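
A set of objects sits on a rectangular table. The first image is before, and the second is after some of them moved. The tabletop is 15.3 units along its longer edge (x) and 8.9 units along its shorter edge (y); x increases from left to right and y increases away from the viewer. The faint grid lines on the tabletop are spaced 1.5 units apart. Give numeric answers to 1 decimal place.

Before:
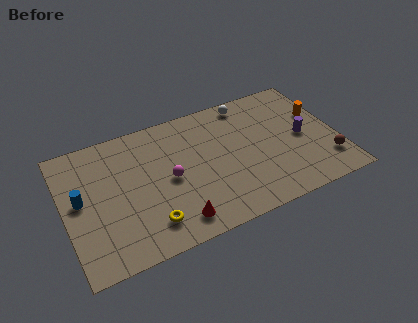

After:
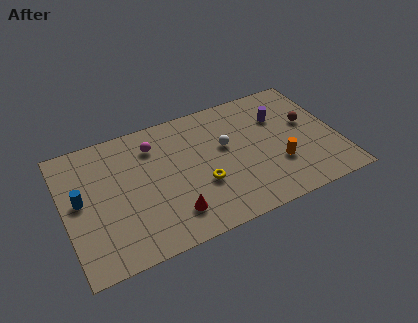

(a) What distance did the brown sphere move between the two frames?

3.2

From (14.5, 2.1) to (13.8, 5.2), the brown sphere covered √(0.7² + 3.1²) ≈ 3.2 units.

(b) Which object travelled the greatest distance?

the orange cylinder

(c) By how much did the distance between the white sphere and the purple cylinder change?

-1.2

The distance was about 4.5 in the first image and 3.3 in the second, so they moved 1.2 units closer together.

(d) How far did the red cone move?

0.5

The red cone was near (5.8, 1.4) before and (5.7, 1.9) after, so it travelled √(0.1² + 0.5²) ≈ 0.5 units.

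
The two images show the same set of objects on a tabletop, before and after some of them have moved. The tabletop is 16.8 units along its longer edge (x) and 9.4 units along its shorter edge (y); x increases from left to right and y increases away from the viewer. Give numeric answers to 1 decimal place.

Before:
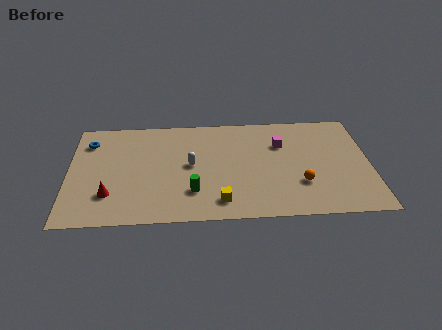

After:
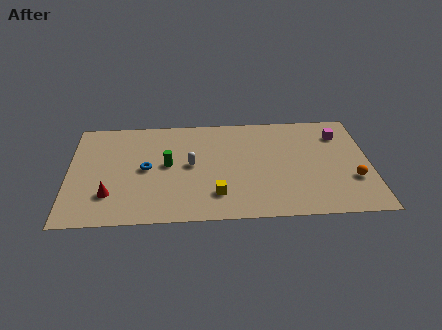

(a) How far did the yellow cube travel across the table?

0.6

From (8.4, 1.6) to (8.2, 2.2), the yellow cube covered √(0.2² + 0.6²) ≈ 0.6 units.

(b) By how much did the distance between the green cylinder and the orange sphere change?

+4.5

They were about 6.0 units apart before and 10.5 after — 4.5 units further apart.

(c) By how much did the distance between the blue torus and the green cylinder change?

-6.3

The distance was about 7.5 in the first image and 1.2 in the second, so they moved 6.3 units closer together.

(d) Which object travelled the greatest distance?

the blue torus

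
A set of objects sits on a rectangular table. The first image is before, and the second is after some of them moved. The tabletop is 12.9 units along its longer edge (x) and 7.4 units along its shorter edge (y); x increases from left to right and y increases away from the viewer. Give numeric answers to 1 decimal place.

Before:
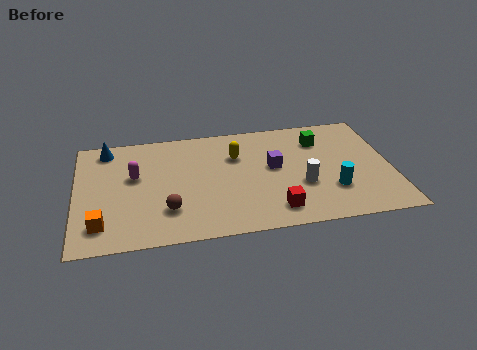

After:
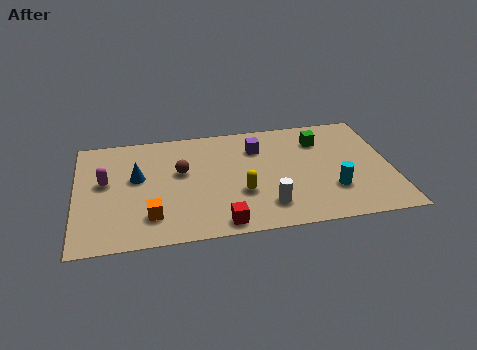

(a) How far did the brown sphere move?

2.5

The brown sphere moved from about (3.7, 2.0) to (4.3, 4.4), a distance of √(0.6² + 2.4²) ≈ 2.5.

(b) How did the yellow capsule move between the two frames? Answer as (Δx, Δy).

(0.1, -2.5)

The yellow capsule was at about (6.6, 5.1) and moved to about (6.7, 2.6).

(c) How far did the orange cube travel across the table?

2.0

From (1.0, 1.5) to (3.0, 1.7), the orange cube covered √(2.0² + 0.2²) ≈ 2.0 units.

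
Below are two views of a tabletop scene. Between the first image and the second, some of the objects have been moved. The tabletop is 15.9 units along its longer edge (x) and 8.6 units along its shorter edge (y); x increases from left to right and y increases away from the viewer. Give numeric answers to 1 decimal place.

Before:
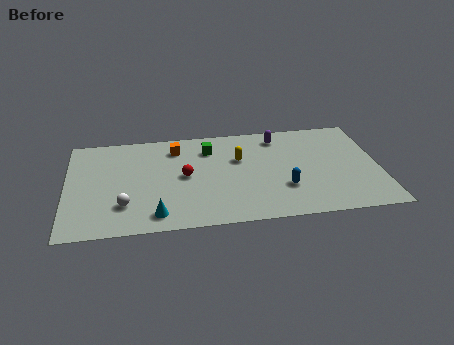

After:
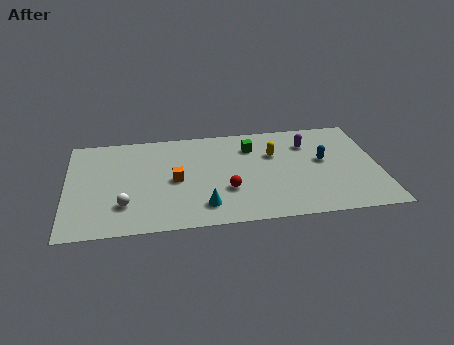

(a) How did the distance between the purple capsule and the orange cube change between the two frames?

+2.0

They were about 5.3 units apart before and 7.3 after — 2.0 units further apart.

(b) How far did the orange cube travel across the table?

2.8

The orange cube moved from about (5.6, 6.9) to (5.5, 4.1), a distance of √(0.1² + 2.8²) ≈ 2.8.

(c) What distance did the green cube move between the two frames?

2.2

The green cube moved from about (7.3, 6.6) to (9.5, 6.5), a distance of √(2.2² + 0.1²) ≈ 2.2.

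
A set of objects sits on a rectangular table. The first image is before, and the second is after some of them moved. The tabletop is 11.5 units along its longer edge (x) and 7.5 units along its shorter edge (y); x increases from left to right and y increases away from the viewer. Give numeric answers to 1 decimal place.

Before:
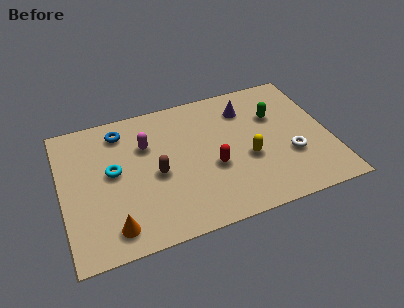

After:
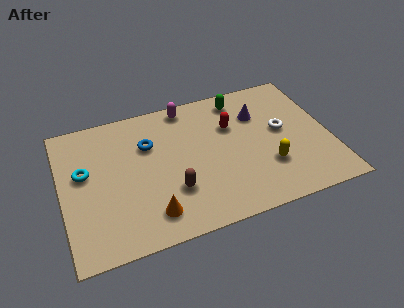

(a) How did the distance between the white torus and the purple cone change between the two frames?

-2.1

Before: roughly 3.6 units apart; after: 1.5. That's 2.1 units closer together.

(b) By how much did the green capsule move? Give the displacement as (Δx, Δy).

(-1.4, 1.4)

From the two frames, the green capsule sits at roughly (9.3, 5.0) before and (7.9, 6.4) after.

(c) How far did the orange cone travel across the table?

1.6

From (2.0, 1.2) to (3.6, 1.4), the orange cone covered √(1.6² + 0.2²) ≈ 1.6 units.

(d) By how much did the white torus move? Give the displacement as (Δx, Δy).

(-0.2, 1.5)

From the two frames, the white torus sits at roughly (9.7, 2.6) before and (9.5, 4.1) after.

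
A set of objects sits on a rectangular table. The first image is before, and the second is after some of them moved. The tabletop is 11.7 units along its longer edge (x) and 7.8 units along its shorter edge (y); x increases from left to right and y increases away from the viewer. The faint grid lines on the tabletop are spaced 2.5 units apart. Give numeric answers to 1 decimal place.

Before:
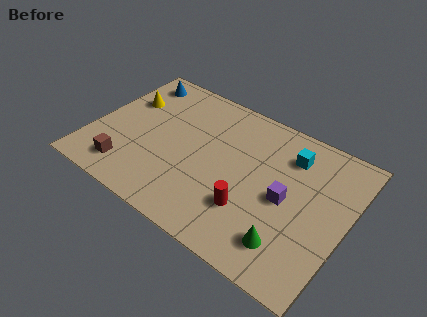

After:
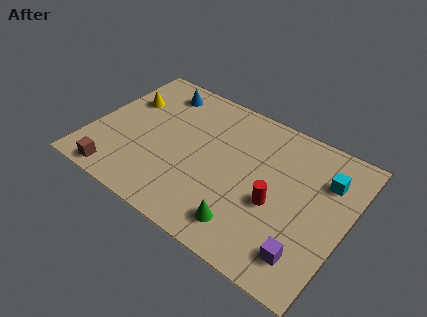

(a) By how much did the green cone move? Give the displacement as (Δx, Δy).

(-1.9, -0.2)

From the two frames, the green cone sits at roughly (9.5, 1.6) before and (7.6, 1.4) after.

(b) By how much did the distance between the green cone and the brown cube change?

-1.6

Before: roughly 7.5 units apart; after: 5.9. That's 1.6 units closer together.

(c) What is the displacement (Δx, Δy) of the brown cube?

(-0.3, -0.6)

The brown cube started near (2.0, 1.4) and ended near (1.7, 0.8).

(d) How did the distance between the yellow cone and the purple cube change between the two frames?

+1.9

They were about 7.9 units apart before and 9.8 after — 1.9 units further apart.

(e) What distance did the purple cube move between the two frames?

2.6

From (9.0, 3.7) to (10.3, 1.5), the purple cube covered √(1.3² + 2.2²) ≈ 2.6 units.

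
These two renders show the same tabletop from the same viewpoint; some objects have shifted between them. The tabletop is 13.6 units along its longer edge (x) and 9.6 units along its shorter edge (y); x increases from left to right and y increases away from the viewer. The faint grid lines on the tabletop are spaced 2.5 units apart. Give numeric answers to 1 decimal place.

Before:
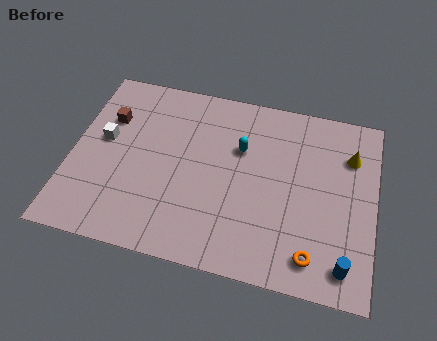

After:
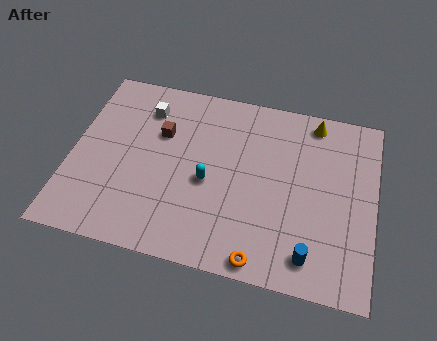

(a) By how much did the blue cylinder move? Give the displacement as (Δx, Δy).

(-1.5, 0.1)

From the two frames, the blue cylinder sits at roughly (12.4, 1.4) before and (10.9, 1.5) after.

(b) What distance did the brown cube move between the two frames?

2.4

The brown cube moved from about (1.5, 6.6) to (3.9, 6.3), a distance of √(2.4² + 0.3²) ≈ 2.4.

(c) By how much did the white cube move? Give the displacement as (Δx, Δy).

(1.7, 2.1)

From the two frames, the white cube sits at roughly (1.4, 5.4) before and (3.1, 7.5) after.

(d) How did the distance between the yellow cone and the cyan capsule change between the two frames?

+1.3

Before: roughly 4.9 units apart; after: 6.2. That's 1.3 units further apart.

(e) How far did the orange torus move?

2.3

The orange torus was near (11.0, 1.5) before and (8.8, 0.8) after, so it travelled √(2.2² + 0.7²) ≈ 2.3 units.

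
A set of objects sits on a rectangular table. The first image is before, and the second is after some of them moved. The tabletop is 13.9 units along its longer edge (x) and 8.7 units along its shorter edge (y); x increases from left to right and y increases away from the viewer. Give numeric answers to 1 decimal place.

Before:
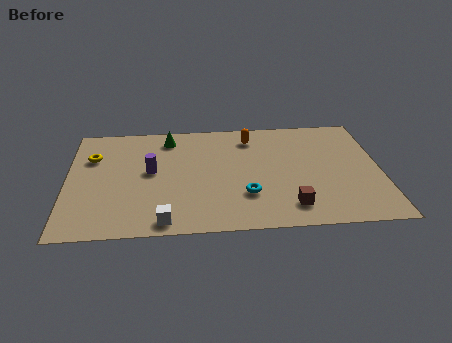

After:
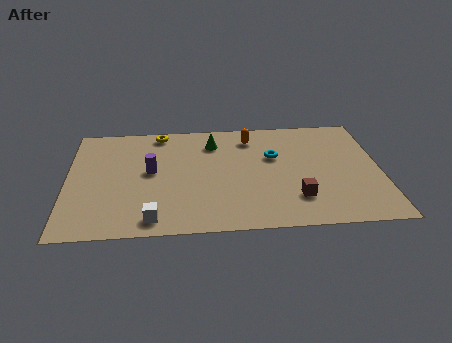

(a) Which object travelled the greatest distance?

the yellow torus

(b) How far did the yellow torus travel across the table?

3.5

The yellow torus moved from about (1.1, 6.0) to (4.1, 7.8), a distance of √(3.0² + 1.8²) ≈ 3.5.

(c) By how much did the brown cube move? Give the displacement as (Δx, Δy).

(0.3, 0.6)

From the two frames, the brown cube sits at roughly (9.8, 1.6) before and (10.1, 2.2) after.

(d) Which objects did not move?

the purple cylinder and the orange capsule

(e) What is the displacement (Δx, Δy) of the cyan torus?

(1.3, 2.9)

From the two frames, the cyan torus sits at roughly (7.9, 2.6) before and (9.2, 5.5) after.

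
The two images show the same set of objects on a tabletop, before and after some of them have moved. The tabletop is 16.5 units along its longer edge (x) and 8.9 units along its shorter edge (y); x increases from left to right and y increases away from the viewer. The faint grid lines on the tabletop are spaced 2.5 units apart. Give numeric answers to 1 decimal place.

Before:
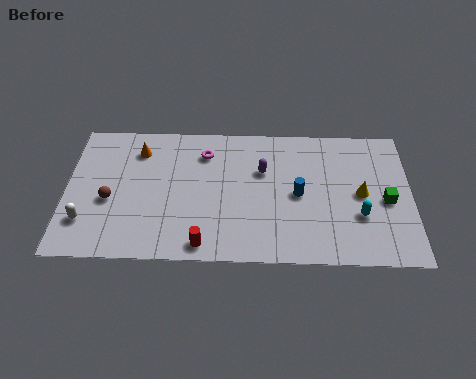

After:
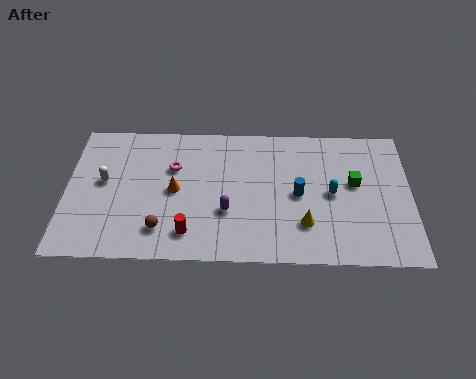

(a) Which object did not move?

the blue cylinder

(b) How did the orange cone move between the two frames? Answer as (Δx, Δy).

(1.8, -2.6)

From the two frames, the orange cone sits at roughly (3.4, 7.0) before and (5.2, 4.4) after.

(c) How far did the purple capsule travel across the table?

3.2

The purple capsule was near (9.4, 5.8) before and (7.7, 3.1) after, so it travelled √(1.7² + 2.7²) ≈ 3.2 units.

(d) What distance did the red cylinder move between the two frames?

1.0

The red cylinder was near (6.6, 1.0) before and (5.9, 1.7) after, so it travelled √(0.7² + 0.7²) ≈ 1.0 units.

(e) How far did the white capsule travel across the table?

2.7

From (1.0, 2.3) to (1.8, 4.9), the white capsule covered √(0.8² + 2.6²) ≈ 2.7 units.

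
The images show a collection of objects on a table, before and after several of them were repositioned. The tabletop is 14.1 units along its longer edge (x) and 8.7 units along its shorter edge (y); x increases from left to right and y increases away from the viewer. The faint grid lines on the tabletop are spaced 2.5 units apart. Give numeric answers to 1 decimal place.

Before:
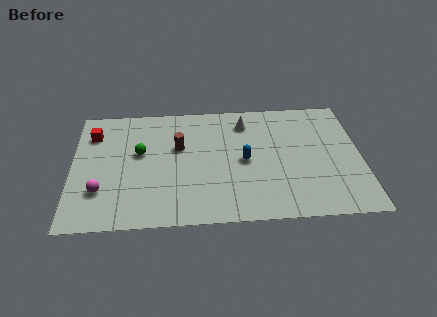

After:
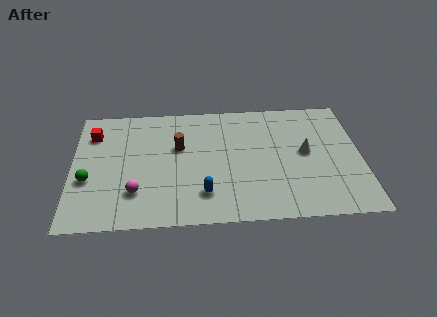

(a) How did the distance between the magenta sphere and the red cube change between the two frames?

+0.7

They were about 4.1 units apart before and 4.8 after — 0.7 units further apart.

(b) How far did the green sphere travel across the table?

3.1

The green sphere was near (3.3, 5.1) before and (0.8, 3.3) after, so it travelled √(2.5² + 1.8²) ≈ 3.1 units.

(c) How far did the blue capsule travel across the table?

3.0

From (8.4, 4.2) to (6.4, 2.0), the blue capsule covered √(2.0² + 2.2²) ≈ 3.0 units.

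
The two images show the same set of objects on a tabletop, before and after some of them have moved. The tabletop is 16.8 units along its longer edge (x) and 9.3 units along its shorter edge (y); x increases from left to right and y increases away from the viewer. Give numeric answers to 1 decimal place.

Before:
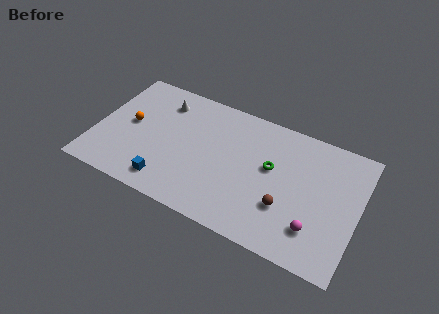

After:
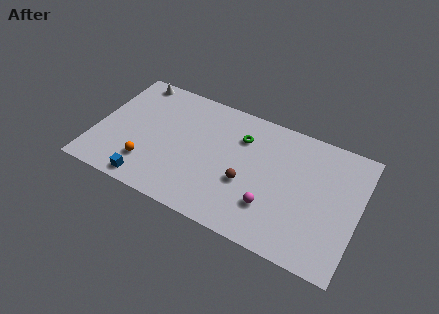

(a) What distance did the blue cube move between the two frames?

1.3

The blue cube moved from about (5.0, 1.5) to (3.8, 1.0), a distance of √(1.2² + 0.5²) ≈ 1.3.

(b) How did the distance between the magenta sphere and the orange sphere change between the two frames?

-4.6

The distance was about 12.5 in the first image and 7.9 in the second, so they moved 4.6 units closer together.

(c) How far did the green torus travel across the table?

2.5

From (11.2, 5.4) to (9.1, 6.8), the green torus covered √(2.1² + 1.4²) ≈ 2.5 units.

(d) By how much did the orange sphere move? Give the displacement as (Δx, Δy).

(1.5, -2.6)

The orange sphere started near (2.1, 4.9) and ended near (3.6, 2.3).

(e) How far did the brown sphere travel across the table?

2.7

The brown sphere was near (12.4, 3.0) before and (9.8, 3.6) after, so it travelled √(2.6² + 0.6²) ≈ 2.7 units.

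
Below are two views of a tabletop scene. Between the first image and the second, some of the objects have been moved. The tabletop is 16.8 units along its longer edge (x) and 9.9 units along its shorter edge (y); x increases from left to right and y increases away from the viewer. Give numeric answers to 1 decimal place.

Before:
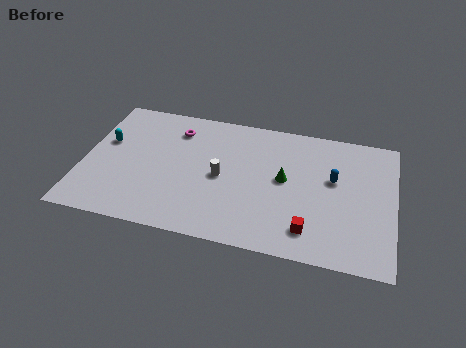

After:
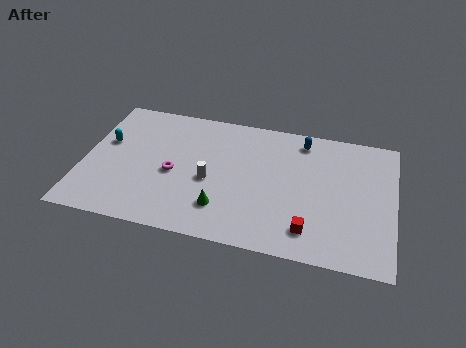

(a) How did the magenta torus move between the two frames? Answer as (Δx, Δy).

(0.1, -3.4)

From the two frames, the magenta torus sits at roughly (4.8, 7.8) before and (4.9, 4.4) after.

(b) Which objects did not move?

the cyan capsule and the red cube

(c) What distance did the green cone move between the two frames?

4.3

The green cone moved from about (10.9, 5.3) to (7.7, 2.4), a distance of √(3.2² + 2.9²) ≈ 4.3.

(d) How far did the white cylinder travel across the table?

0.7

From (7.5, 4.7) to (6.9, 4.3), the white cylinder covered √(0.6² + 0.4²) ≈ 0.7 units.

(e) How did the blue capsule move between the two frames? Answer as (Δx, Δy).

(-1.8, 2.6)

The blue capsule was at about (13.5, 5.9) and moved to about (11.7, 8.5).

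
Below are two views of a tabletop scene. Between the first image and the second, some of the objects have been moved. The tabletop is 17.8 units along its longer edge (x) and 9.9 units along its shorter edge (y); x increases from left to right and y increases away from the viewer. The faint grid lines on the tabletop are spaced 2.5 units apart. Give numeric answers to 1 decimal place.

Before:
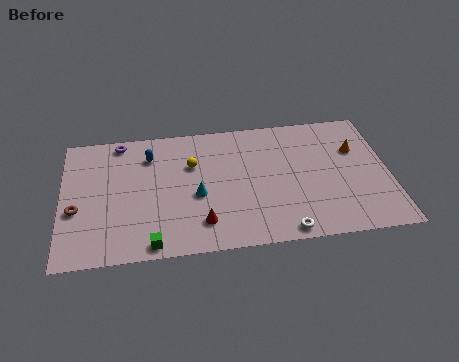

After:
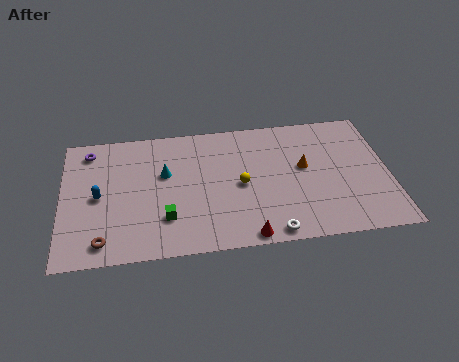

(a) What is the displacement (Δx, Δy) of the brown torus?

(1.4, -2.5)

The brown torus was at about (0.8, 3.9) and moved to about (2.2, 1.4).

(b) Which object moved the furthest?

the blue capsule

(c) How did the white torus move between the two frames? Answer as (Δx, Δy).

(-0.7, 0.0)

From the two frames, the white torus sits at roughly (11.9, 0.9) before and (11.2, 0.9) after.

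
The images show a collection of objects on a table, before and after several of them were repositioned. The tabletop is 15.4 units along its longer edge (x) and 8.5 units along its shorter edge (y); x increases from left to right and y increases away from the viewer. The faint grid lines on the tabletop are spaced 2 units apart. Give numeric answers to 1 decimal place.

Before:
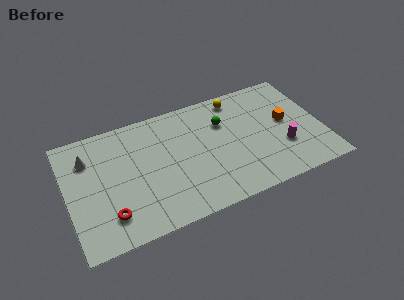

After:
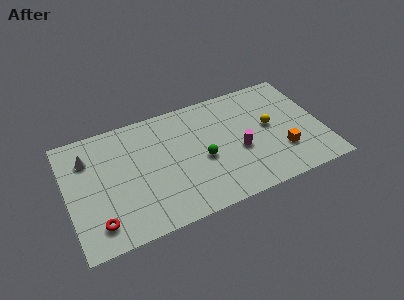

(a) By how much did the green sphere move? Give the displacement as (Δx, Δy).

(-1.5, -2.2)

The green sphere was at about (9.6, 5.9) and moved to about (8.1, 3.7).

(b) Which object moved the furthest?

the yellow sphere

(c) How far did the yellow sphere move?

3.3

The yellow sphere was near (10.6, 7.4) before and (12.3, 4.6) after, so it travelled √(1.7² + 2.8²) ≈ 3.3 units.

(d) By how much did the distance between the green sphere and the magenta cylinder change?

-2.3

They were about 4.5 units apart before and 2.2 after — 2.3 units closer together.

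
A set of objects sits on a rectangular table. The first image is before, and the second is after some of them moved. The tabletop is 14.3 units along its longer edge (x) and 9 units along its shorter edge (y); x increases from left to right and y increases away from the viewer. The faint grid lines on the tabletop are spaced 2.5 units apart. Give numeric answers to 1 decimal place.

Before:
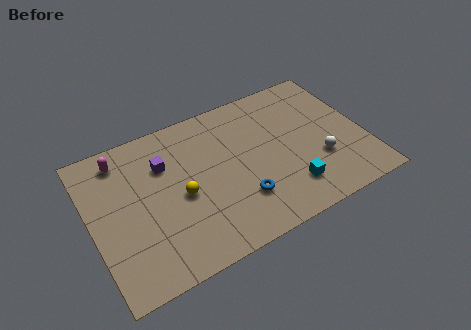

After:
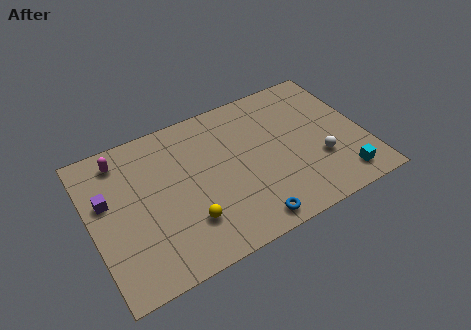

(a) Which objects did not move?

the magenta capsule and the white sphere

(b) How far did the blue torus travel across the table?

1.5

From (7.5, 2.5) to (7.7, 1.0), the blue torus covered √(0.2² + 1.5²) ≈ 1.5 units.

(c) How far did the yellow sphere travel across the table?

1.7

From (4.6, 4.1) to (4.7, 2.4), the yellow sphere covered √(0.1² + 1.7²) ≈ 1.7 units.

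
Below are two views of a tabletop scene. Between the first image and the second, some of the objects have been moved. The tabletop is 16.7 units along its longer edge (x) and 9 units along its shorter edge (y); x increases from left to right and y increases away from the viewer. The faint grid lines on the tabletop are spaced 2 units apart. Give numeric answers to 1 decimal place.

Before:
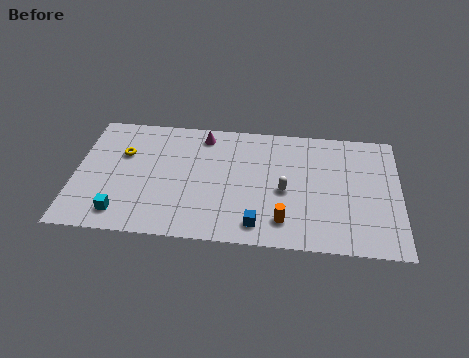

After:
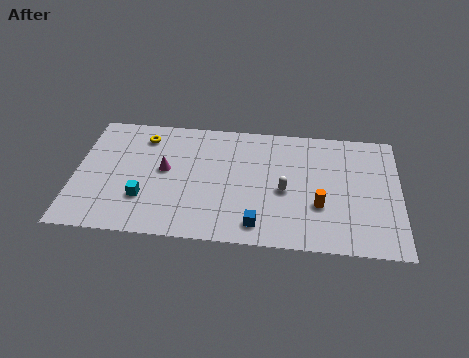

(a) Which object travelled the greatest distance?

the magenta cone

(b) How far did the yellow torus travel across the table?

1.7

The yellow torus was near (2.4, 5.9) before and (3.4, 7.3) after, so it travelled √(1.0² + 1.4²) ≈ 1.7 units.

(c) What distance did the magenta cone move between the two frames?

3.4

The magenta cone moved from about (6.5, 7.7) to (4.6, 4.9), a distance of √(1.9² + 2.8²) ≈ 3.4.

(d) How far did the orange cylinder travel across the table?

2.2

The orange cylinder was near (10.8, 1.8) before and (12.6, 3.1) after, so it travelled √(1.8² + 1.3²) ≈ 2.2 units.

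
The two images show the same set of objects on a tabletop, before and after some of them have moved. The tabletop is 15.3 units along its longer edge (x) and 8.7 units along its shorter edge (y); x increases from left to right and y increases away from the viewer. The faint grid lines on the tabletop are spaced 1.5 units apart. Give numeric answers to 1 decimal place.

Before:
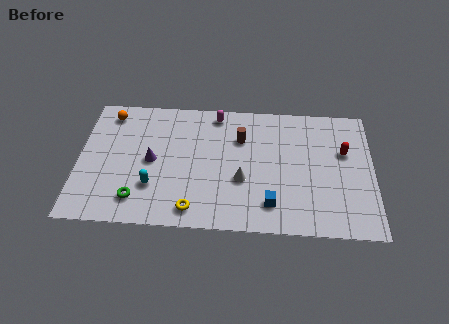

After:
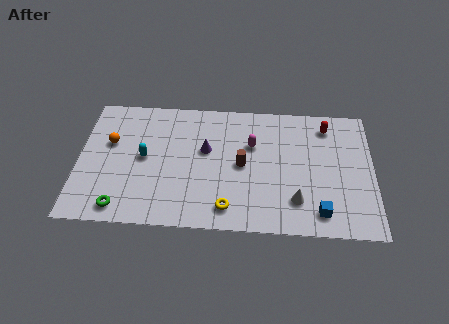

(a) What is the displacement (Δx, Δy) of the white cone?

(2.8, -1.2)

The white cone started near (8.5, 3.3) and ended near (11.3, 2.1).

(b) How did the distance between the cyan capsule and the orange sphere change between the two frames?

-3.4

They were about 5.4 units apart before and 2.0 after — 3.4 units closer together.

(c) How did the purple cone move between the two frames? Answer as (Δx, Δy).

(2.8, 0.9)

The purple cone started near (3.8, 4.3) and ended near (6.6, 5.2).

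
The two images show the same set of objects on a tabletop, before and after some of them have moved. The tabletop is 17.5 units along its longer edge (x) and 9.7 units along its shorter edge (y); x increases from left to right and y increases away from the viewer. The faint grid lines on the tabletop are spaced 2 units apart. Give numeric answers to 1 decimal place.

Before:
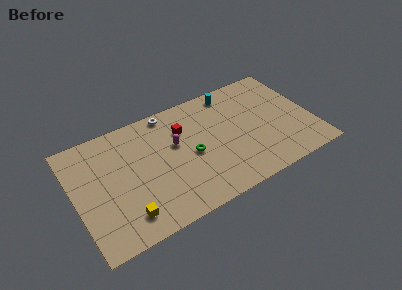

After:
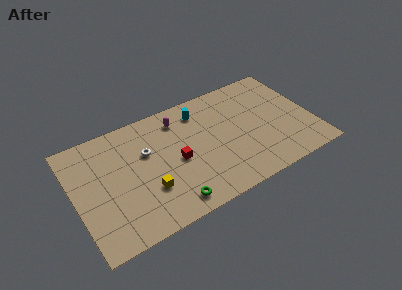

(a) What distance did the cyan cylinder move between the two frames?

2.6

The cyan cylinder was near (12.1, 8.5) before and (9.6, 7.9) after, so it travelled √(2.5² + 0.6²) ≈ 2.6 units.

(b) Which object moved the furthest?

the green torus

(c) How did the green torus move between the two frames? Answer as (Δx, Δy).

(-2.0, -3.2)

The green torus started near (8.5, 4.5) and ended near (6.5, 1.3).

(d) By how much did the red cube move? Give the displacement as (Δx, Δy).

(-0.8, -2.4)

From the two frames, the red cube sits at roughly (8.2, 6.9) before and (7.4, 4.5) after.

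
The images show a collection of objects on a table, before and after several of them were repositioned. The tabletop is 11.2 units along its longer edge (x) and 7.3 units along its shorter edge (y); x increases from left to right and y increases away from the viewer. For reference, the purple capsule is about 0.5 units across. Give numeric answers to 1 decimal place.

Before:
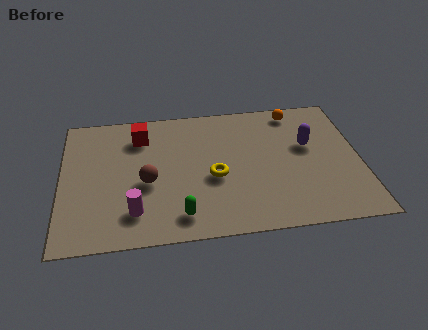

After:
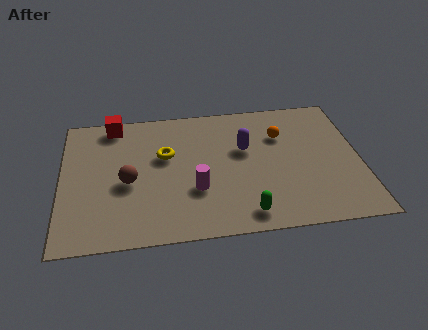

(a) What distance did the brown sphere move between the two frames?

0.7

The brown sphere was near (3.2, 3.1) before and (2.5, 3.2) after, so it travelled √(0.7² + 0.1²) ≈ 0.7 units.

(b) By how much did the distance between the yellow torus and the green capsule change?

+2.2

Before: roughly 2.3 units apart; after: 4.5. That's 2.2 units further apart.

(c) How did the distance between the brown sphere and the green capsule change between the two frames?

+2.6

They were about 2.2 units apart before and 4.8 after — 2.6 units further apart.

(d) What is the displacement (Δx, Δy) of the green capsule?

(2.4, -0.2)

The green capsule started near (4.4, 1.2) and ended near (6.8, 1.0).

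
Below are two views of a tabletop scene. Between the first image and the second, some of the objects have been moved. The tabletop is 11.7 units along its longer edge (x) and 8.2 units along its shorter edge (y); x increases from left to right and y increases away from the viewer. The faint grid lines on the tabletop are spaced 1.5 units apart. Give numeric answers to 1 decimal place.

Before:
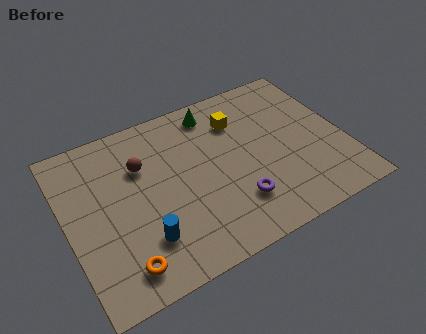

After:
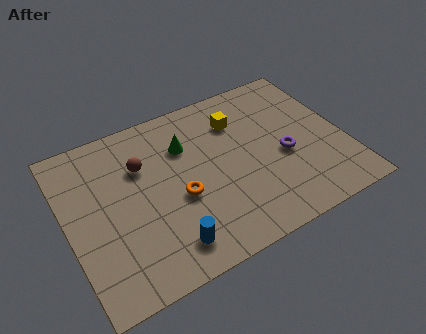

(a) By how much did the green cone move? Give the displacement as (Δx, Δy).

(-1.4, -1.2)

The green cone was at about (6.6, 7.0) and moved to about (5.2, 5.8).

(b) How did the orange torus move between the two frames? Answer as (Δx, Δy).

(2.7, 2.1)

The orange torus started near (1.9, 1.3) and ended near (4.6, 3.4).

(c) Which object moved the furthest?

the orange torus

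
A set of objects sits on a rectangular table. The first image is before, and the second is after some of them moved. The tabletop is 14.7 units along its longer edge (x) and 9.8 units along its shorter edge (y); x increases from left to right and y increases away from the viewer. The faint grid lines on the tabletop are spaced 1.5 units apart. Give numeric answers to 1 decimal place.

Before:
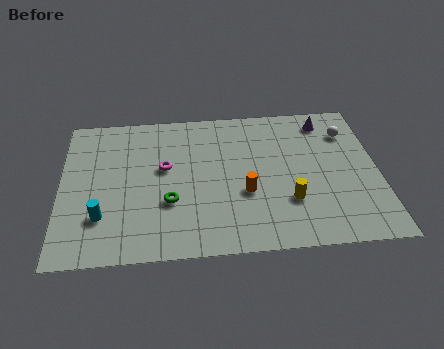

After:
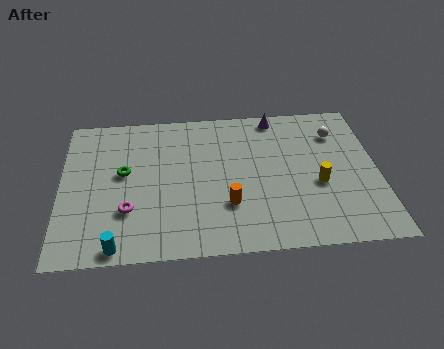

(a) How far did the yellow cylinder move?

1.7

From (10.5, 3.0) to (11.9, 4.0), the yellow cylinder covered √(1.4² + 1.0²) ≈ 1.7 units.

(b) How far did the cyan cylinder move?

2.0

The cyan cylinder moved from about (1.9, 2.7) to (2.6, 0.8), a distance of √(0.7² + 1.9²) ≈ 2.0.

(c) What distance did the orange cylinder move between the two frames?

1.1

From (8.5, 3.7) to (7.7, 3.0), the orange cylinder covered √(0.8² + 0.7²) ≈ 1.1 units.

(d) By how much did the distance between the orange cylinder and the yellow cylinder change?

+2.2

They were about 2.1 units apart before and 4.3 after — 2.2 units further apart.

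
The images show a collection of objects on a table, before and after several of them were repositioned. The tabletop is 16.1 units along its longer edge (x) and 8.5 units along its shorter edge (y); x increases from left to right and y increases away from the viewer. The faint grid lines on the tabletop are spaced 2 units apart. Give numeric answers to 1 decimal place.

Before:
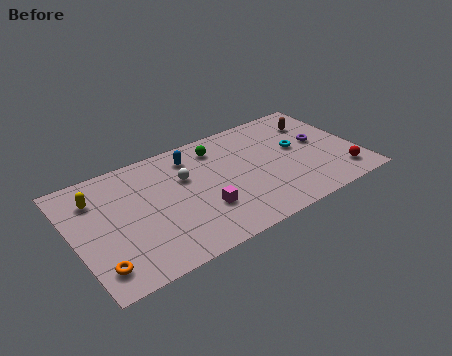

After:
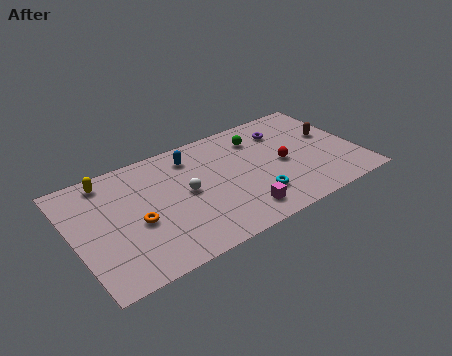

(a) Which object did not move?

the blue capsule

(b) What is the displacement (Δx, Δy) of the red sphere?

(-3.0, 2.4)

The red sphere started near (14.8, 1.6) and ended near (11.8, 4.0).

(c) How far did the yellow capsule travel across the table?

1.3

The yellow capsule was near (1.5, 6.4) before and (2.3, 7.4) after, so it travelled √(0.8² + 1.0²) ≈ 1.3 units.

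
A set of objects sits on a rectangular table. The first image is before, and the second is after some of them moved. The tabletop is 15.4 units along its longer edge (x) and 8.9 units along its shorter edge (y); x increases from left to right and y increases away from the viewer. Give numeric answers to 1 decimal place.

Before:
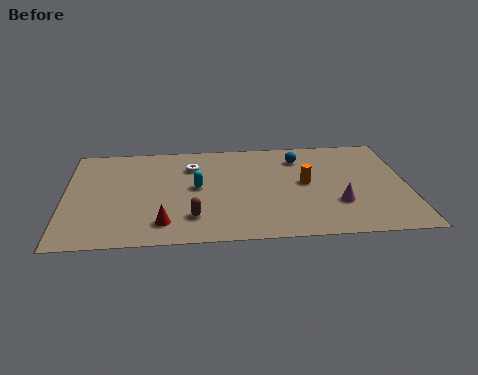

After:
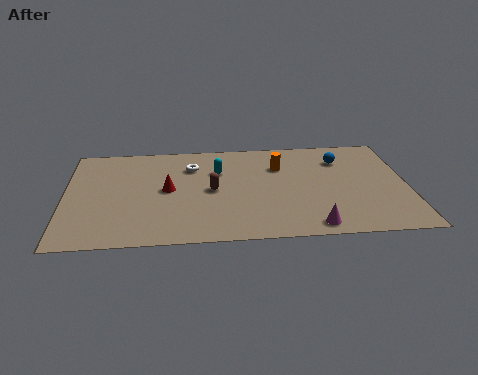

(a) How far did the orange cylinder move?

1.9

From (10.8, 4.7) to (9.7, 6.3), the orange cylinder covered √(1.1² + 1.6²) ≈ 1.9 units.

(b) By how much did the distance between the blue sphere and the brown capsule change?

-0.6

They were about 6.9 units apart before and 6.3 after — 0.6 units closer together.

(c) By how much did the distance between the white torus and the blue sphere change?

+1.9

The distance was about 4.9 in the first image and 6.8 in the second, so they moved 1.9 units further apart.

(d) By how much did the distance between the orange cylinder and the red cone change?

-1.7

The distance was about 7.1 in the first image and 5.4 in the second, so they moved 1.7 units closer together.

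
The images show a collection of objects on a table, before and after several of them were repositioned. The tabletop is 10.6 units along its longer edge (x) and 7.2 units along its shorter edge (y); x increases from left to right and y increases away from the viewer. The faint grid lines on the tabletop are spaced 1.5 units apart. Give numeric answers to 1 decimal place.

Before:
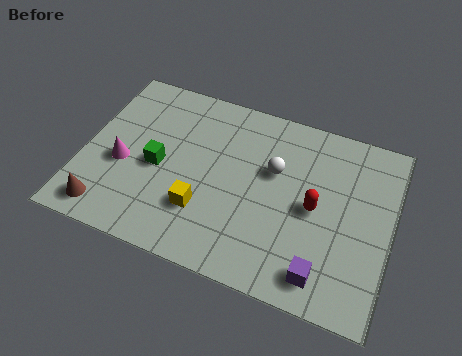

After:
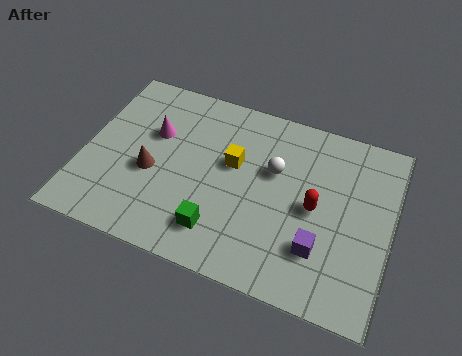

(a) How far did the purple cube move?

0.9

The purple cube moved from about (8.5, 1.1) to (8.3, 2.0), a distance of √(0.2² + 0.9²) ≈ 0.9.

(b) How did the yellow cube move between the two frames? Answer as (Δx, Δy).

(0.8, 2.2)

From the two frames, the yellow cube sits at roughly (4.3, 2.1) before and (5.1, 4.3) after.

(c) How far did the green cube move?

2.9

From (2.6, 3.3) to (4.9, 1.5), the green cube covered √(2.3² + 1.8²) ≈ 2.9 units.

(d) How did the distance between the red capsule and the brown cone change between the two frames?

-1.7

They were about 7.3 units apart before and 5.6 after — 1.7 units closer together.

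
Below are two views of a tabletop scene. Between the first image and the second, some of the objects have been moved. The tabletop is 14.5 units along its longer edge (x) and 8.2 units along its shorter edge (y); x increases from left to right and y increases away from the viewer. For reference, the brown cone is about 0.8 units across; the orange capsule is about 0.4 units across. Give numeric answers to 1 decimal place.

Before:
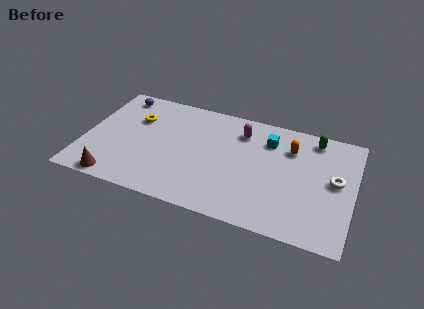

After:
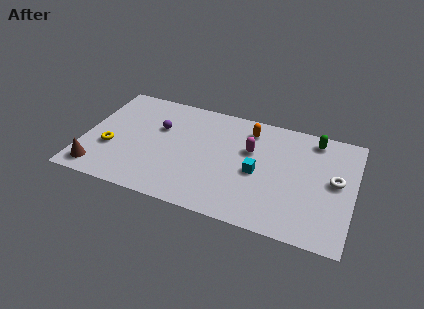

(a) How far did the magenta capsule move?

1.3

From (8.3, 6.4) to (8.9, 5.2), the magenta capsule covered √(0.6² + 1.2²) ≈ 1.3 units.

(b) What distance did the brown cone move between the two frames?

1.1

From (2.0, 0.8) to (1.0, 1.2), the brown cone covered √(1.0² + 0.4²) ≈ 1.1 units.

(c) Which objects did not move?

the green capsule and the white torus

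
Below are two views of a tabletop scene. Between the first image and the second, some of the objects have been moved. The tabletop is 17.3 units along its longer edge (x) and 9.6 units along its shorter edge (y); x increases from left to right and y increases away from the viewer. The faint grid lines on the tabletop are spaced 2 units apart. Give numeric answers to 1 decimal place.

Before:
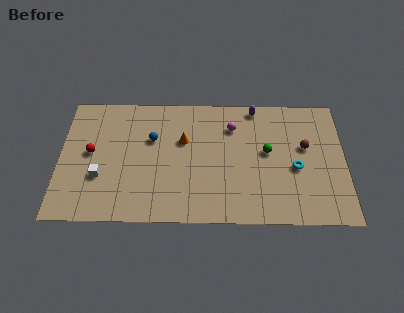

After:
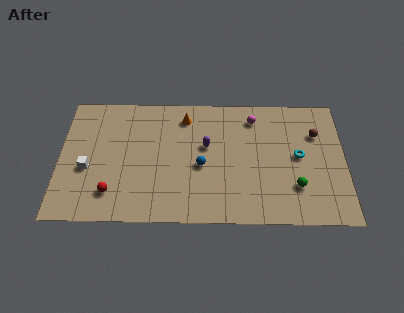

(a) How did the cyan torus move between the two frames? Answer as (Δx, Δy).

(0.2, 0.9)

The cyan torus started near (14.3, 4.1) and ended near (14.5, 5.0).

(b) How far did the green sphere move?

3.1

The green sphere moved from about (12.6, 5.3) to (14.3, 2.7), a distance of √(1.7² + 2.6²) ≈ 3.1.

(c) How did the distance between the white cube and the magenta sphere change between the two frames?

+2.0

The distance was about 8.9 in the first image and 10.9 in the second, so they moved 2.0 units further apart.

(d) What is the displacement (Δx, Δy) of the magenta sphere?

(1.3, 0.7)

The magenta sphere was at about (10.5, 7.2) and moved to about (11.8, 7.9).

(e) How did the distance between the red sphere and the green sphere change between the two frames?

+0.4

Before: roughly 10.7 units apart; after: 11.1. That's 0.4 units further apart.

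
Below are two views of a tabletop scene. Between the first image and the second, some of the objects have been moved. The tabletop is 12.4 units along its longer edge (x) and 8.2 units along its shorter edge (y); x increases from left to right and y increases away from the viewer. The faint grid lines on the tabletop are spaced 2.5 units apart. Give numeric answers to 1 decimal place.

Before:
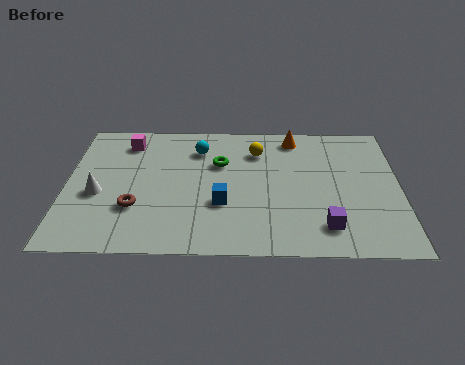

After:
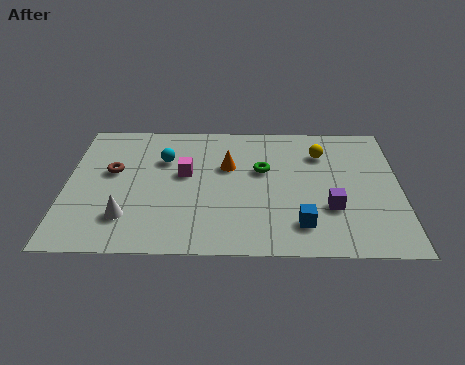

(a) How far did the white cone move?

1.8

The white cone moved from about (1.2, 3.4) to (2.3, 2.0), a distance of √(1.1² + 1.4²) ≈ 1.8.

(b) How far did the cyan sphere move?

1.5

The cyan sphere was near (4.9, 6.3) before and (3.6, 5.6) after, so it travelled √(1.3² + 0.7²) ≈ 1.5 units.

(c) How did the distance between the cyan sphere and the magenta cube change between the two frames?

-1.5

The distance was about 2.7 in the first image and 1.2 in the second, so they moved 1.5 units closer together.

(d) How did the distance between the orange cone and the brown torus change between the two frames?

-3.1

Before: roughly 7.4 units apart; after: 4.3. That's 3.1 units closer together.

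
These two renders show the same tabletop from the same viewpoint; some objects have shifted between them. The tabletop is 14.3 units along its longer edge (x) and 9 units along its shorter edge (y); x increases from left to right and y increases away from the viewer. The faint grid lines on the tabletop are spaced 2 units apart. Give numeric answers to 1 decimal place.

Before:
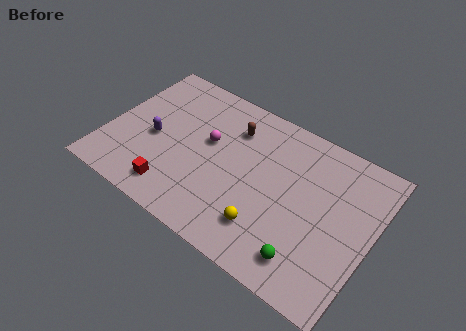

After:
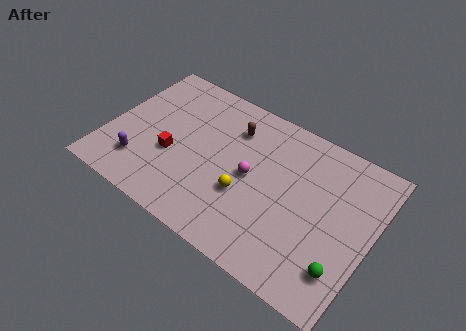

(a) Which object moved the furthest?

the magenta sphere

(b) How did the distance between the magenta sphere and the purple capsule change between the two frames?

+3.1

The distance was about 3.1 in the first image and 6.2 in the second, so they moved 3.1 units further apart.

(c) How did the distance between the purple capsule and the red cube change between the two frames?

-0.9

They were about 3.0 units apart before and 2.1 after — 0.9 units closer together.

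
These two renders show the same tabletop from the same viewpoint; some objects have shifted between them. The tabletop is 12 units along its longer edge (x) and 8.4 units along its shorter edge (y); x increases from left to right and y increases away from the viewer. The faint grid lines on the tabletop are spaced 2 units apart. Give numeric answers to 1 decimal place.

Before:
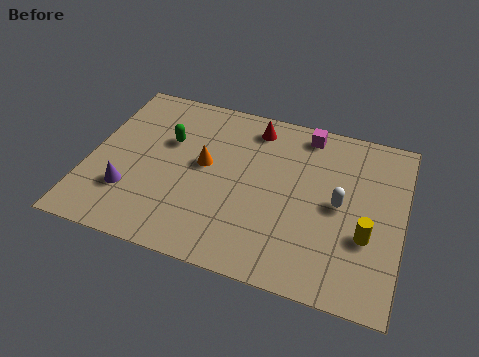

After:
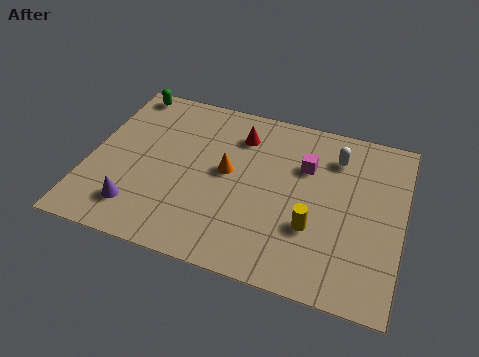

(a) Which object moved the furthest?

the green capsule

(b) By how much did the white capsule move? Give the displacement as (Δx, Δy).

(-0.3, 2.3)

The white capsule was at about (9.6, 4.2) and moved to about (9.3, 6.5).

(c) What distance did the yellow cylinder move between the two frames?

2.0

The yellow cylinder was near (10.7, 3.0) before and (8.7, 2.8) after, so it travelled √(2.0² + 0.2²) ≈ 2.0 units.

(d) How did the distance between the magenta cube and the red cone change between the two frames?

+0.7

The distance was about 2.0 in the first image and 2.7 in the second, so they moved 0.7 units further apart.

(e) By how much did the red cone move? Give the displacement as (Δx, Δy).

(-0.5, -0.6)

The red cone started near (6.1, 7.1) and ended near (5.6, 6.5).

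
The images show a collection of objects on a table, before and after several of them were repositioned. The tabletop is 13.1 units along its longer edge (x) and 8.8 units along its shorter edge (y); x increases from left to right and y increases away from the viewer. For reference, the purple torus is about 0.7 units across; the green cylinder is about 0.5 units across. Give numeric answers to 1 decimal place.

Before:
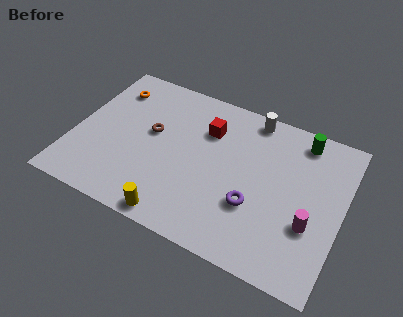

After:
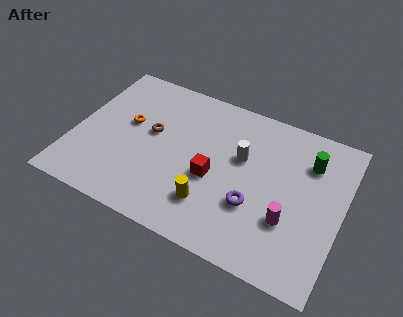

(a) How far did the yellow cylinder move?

2.1

The yellow cylinder was near (5.5, 0.8) before and (7.0, 2.2) after, so it travelled √(1.5² + 1.4²) ≈ 2.1 units.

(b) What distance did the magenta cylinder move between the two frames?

1.0

The magenta cylinder moved from about (11.7, 3.1) to (10.7, 2.9), a distance of √(1.0² + 0.2²) ≈ 1.0.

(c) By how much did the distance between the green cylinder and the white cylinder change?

+0.9

The distance was about 2.5 in the first image and 3.4 in the second, so they moved 0.9 units further apart.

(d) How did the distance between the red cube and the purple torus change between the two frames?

-2.1

Before: roughly 4.3 units apart; after: 2.2. That's 2.1 units closer together.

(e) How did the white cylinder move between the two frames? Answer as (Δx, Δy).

(-0.2, -2.5)

The white cylinder started near (8.3, 7.9) and ended near (8.1, 5.4).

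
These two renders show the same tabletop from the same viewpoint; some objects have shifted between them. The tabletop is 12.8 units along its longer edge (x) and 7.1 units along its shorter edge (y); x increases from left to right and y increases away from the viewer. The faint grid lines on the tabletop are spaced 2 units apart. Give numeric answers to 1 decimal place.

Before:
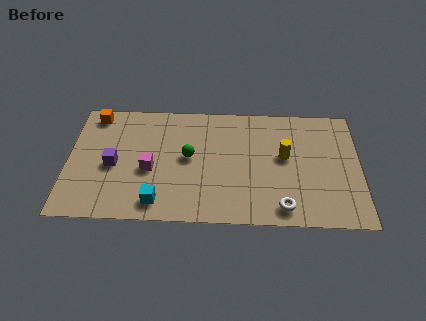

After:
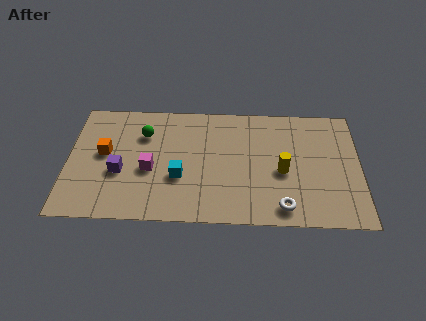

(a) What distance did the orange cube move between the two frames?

2.4

The orange cube was near (1.1, 6.2) before and (1.6, 3.9) after, so it travelled √(0.5² + 2.3²) ≈ 2.4 units.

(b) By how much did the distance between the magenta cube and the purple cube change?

-0.3

They were about 1.6 units apart before and 1.3 after — 0.3 units closer together.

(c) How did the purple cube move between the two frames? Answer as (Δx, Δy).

(0.3, -0.4)

The purple cube started near (2.0, 3.2) and ended near (2.3, 2.8).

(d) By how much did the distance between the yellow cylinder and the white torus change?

-0.9

The distance was about 3.0 in the first image and 2.1 in the second, so they moved 0.9 units closer together.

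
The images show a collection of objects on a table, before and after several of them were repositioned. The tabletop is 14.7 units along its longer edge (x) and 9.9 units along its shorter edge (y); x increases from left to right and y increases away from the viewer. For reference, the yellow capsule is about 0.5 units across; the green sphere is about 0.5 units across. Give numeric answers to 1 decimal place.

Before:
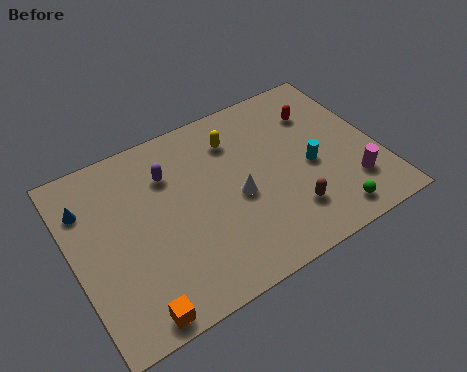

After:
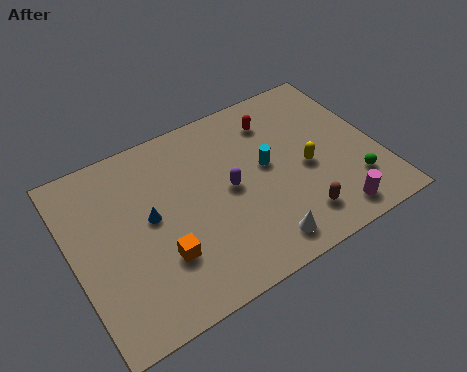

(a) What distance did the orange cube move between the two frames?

2.6

The orange cube was near (2.3, 0.9) before and (3.9, 3.0) after, so it travelled √(1.6² + 2.1²) ≈ 2.6 units.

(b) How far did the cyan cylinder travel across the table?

2.2

The cyan cylinder moved from about (11.4, 4.4) to (9.4, 5.4), a distance of √(2.0² + 1.0²) ≈ 2.2.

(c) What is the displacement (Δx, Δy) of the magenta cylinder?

(-1.2, -1.2)

The magenta cylinder was at about (13.1, 2.5) and moved to about (11.9, 1.3).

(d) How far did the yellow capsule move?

4.4

The yellow capsule was near (8.2, 7.6) before and (11.2, 4.4) after, so it travelled √(3.0² + 3.2²) ≈ 4.4 units.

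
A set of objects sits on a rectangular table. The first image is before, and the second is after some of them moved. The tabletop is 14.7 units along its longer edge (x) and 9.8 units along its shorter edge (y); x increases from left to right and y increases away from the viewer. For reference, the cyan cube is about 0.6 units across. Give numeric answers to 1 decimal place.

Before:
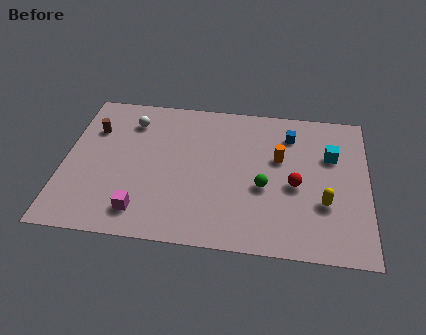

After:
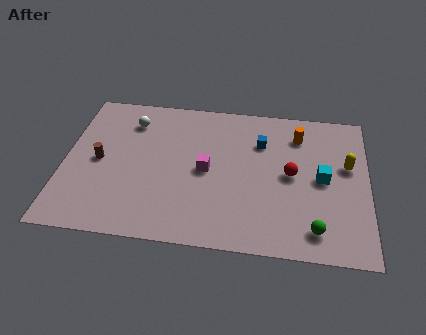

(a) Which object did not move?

the white sphere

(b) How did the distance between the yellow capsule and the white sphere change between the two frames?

+0.3

Before: roughly 10.5 units apart; after: 10.8. That's 0.3 units further apart.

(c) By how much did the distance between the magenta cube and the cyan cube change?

-4.6

Before: roughly 10.2 units apart; after: 5.6. That's 4.6 units closer together.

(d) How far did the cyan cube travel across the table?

1.6

The cyan cube was near (12.9, 6.5) before and (12.5, 4.9) after, so it travelled √(0.4² + 1.6²) ≈ 1.6 units.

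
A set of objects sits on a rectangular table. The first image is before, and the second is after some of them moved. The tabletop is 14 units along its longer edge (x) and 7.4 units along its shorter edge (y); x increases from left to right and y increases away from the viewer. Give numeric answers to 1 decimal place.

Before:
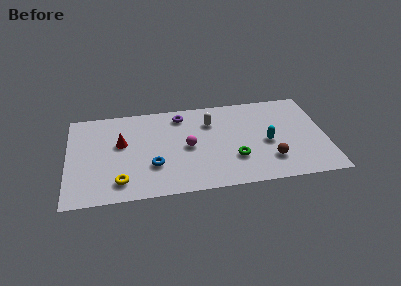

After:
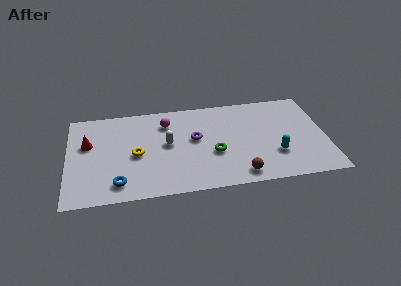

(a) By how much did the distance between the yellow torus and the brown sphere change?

-2.1

The distance was about 8.1 in the first image and 6.0 in the second, so they moved 2.1 units closer together.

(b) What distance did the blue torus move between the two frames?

2.2

The blue torus was near (4.6, 2.4) before and (2.7, 1.3) after, so it travelled √(1.9² + 1.1²) ≈ 2.2 units.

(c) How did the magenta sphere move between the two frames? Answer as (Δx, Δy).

(-1.1, 2.1)

The magenta sphere was at about (6.5, 3.6) and moved to about (5.4, 5.7).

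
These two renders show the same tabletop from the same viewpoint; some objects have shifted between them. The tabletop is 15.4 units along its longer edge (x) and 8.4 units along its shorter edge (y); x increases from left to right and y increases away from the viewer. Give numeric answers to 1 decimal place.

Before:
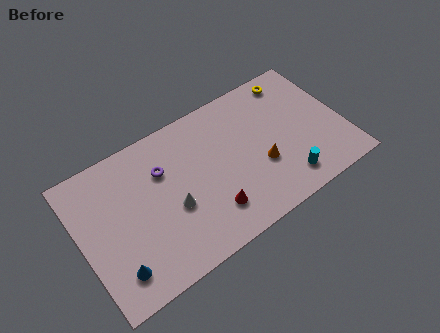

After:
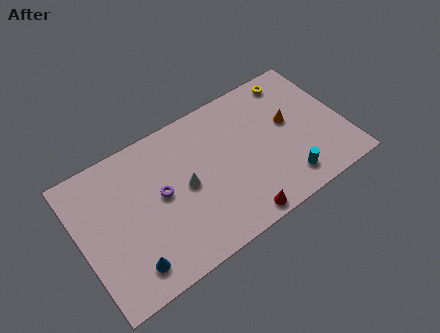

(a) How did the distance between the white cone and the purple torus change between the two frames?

-1.0

They were about 2.4 units apart before and 1.4 after — 1.0 units closer together.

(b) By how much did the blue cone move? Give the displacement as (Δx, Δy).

(0.8, -0.2)

From the two frames, the blue cone sits at roughly (1.6, 1.7) before and (2.4, 1.5) after.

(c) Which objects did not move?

the cyan cylinder and the yellow torus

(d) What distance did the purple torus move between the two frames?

1.3

The purple torus moved from about (5.0, 5.8) to (4.7, 4.5), a distance of √(0.3² + 1.3²) ≈ 1.3.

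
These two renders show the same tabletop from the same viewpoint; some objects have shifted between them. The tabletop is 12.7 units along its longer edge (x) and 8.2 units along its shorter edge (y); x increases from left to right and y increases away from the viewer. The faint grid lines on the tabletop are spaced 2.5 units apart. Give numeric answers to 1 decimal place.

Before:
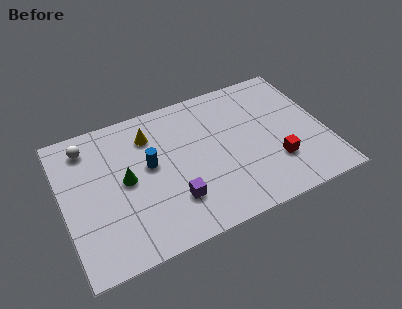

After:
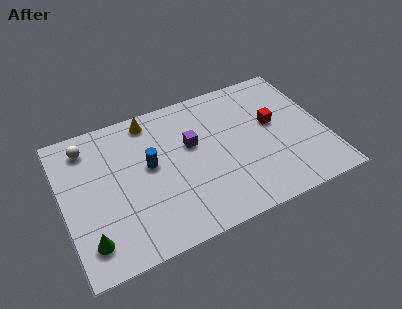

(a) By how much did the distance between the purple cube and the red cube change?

-1.0

The distance was about 5.0 in the first image and 4.0 in the second, so they moved 1.0 units closer together.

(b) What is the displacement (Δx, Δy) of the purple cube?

(1.2, 2.8)

From the two frames, the purple cube sits at roughly (5.1, 2.2) before and (6.3, 5.0) after.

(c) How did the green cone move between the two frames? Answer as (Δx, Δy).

(-2.0, -2.6)

The green cone started near (3.0, 4.2) and ended near (1.0, 1.6).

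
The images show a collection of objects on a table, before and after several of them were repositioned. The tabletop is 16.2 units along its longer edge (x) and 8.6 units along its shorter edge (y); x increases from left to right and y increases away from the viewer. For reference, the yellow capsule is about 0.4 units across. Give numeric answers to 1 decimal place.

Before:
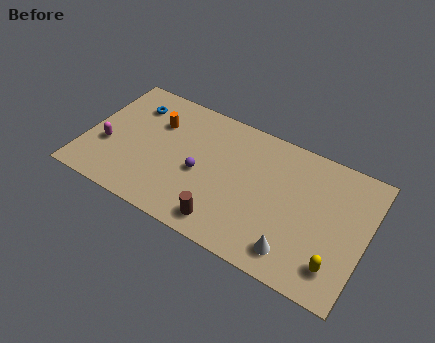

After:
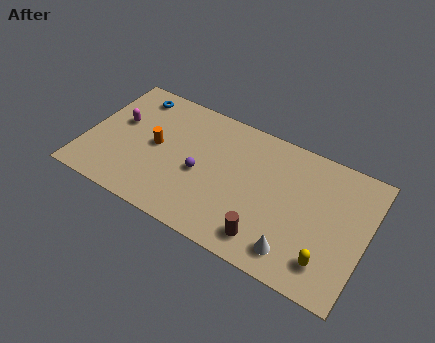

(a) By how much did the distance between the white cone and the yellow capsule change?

-0.5

Before: roughly 2.3 units apart; after: 1.8. That's 0.5 units closer together.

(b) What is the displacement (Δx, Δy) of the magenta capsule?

(0.4, 1.9)

The magenta capsule started near (1.3, 3.2) and ended near (1.7, 5.1).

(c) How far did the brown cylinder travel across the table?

2.4

The brown cylinder moved from about (8.5, 1.3) to (10.9, 1.5), a distance of √(2.4² + 0.2²) ≈ 2.4.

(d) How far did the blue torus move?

0.7

The blue torus moved from about (2.3, 6.6) to (2.2, 7.3), a distance of √(0.1² + 0.7²) ≈ 0.7.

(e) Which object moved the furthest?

the brown cylinder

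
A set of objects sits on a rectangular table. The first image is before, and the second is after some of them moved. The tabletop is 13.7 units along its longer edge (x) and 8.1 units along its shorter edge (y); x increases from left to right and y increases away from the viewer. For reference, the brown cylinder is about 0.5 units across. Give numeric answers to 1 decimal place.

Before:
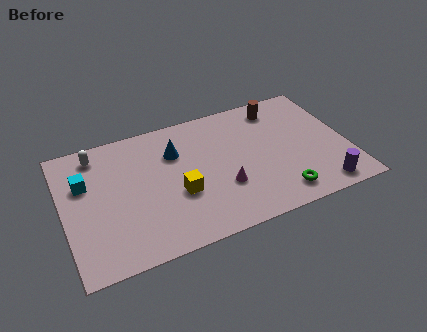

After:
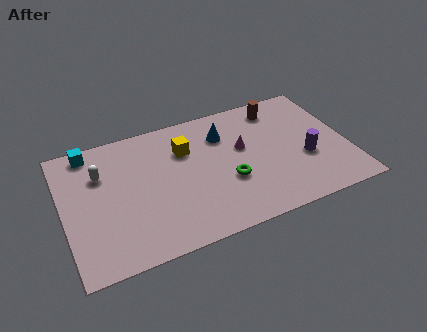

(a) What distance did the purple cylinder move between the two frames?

2.2

The purple cylinder moved from about (12.1, 1.0) to (11.6, 3.1), a distance of √(0.5² + 2.1²) ≈ 2.2.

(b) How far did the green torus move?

2.9

The green torus was near (10.1, 1.3) before and (7.8, 3.0) after, so it travelled √(2.3² + 1.7²) ≈ 2.9 units.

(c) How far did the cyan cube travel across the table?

1.9

The cyan cube was near (1.1, 5.3) before and (1.5, 7.2) after, so it travelled √(0.4² + 1.9²) ≈ 1.9 units.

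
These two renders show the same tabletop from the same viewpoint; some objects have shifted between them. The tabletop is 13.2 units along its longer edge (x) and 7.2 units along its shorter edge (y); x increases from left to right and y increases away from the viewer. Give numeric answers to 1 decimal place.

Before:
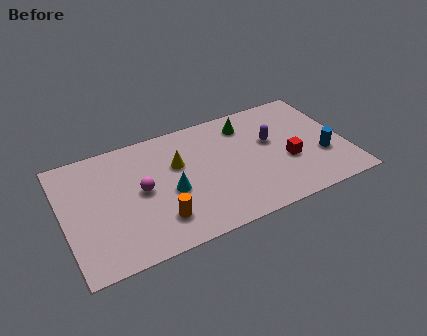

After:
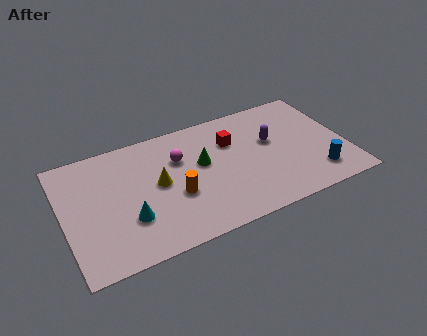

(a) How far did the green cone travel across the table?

2.8

The green cone was near (8.8, 5.8) before and (6.5, 4.2) after, so it travelled √(2.3² + 1.6²) ≈ 2.8 units.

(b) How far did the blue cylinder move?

1.1

The blue cylinder moved from about (12.0, 2.5) to (11.6, 1.5), a distance of √(0.4² + 1.0²) ≈ 1.1.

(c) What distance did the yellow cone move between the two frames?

1.3

From (5.4, 4.6) to (4.4, 3.8), the yellow cone covered √(1.0² + 0.8²) ≈ 1.3 units.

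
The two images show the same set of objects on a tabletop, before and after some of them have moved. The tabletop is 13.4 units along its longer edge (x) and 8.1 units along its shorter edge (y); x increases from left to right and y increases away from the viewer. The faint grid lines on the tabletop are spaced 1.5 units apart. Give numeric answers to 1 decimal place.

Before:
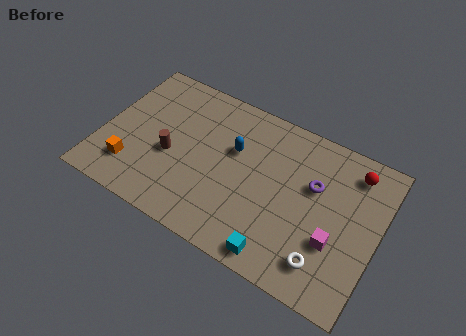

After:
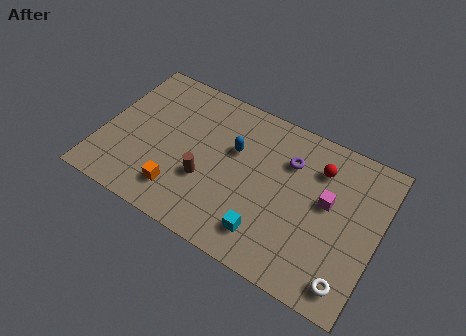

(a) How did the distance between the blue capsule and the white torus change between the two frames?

+1.2

They were about 6.0 units apart before and 7.2 after — 1.2 units further apart.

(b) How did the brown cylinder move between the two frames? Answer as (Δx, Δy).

(1.8, -0.5)

The brown cylinder started near (3.4, 3.4) and ended near (5.2, 2.9).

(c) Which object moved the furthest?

the orange cube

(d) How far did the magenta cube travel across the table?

1.9

The magenta cube was near (11.5, 2.8) before and (10.9, 4.6) after, so it travelled √(0.6² + 1.8²) ≈ 1.9 units.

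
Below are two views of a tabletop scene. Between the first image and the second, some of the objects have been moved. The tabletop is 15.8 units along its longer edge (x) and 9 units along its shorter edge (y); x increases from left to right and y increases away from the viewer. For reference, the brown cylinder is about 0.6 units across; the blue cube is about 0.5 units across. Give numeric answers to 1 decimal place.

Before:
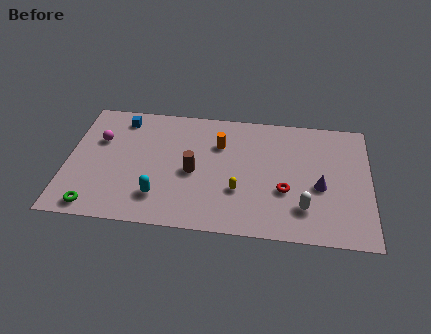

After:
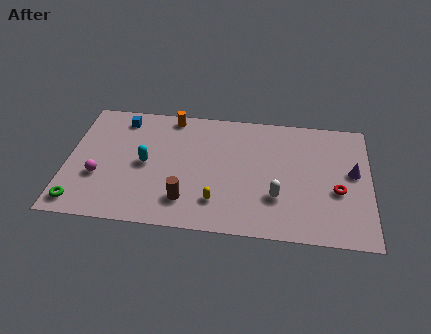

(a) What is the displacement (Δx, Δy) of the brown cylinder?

(-0.3, -2.1)

The brown cylinder was at about (6.6, 4.1) and moved to about (6.3, 2.0).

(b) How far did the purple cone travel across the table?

2.1

From (13.2, 3.8) to (14.9, 5.0), the purple cone covered √(1.7² + 1.2²) ≈ 2.1 units.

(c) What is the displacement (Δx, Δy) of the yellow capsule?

(-1.1, -0.9)

The yellow capsule started near (9.0, 3.0) and ended near (7.9, 2.1).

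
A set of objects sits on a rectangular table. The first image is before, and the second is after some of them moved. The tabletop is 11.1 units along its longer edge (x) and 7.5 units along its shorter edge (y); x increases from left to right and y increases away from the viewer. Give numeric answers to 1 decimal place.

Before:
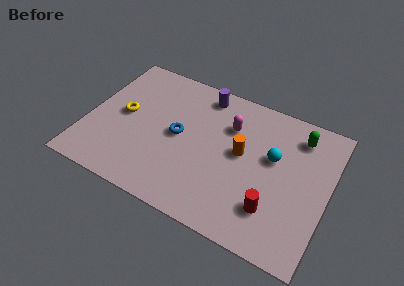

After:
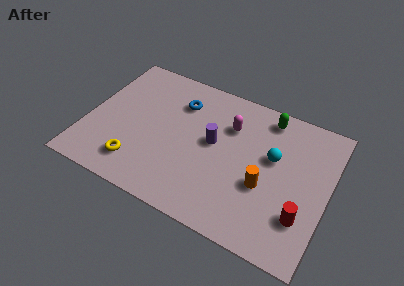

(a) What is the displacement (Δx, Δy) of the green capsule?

(-1.5, 0.4)

The green capsule started near (9.5, 6.1) and ended near (8.0, 6.5).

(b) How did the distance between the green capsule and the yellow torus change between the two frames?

-0.8

They were about 8.2 units apart before and 7.4 after — 0.8 units closer together.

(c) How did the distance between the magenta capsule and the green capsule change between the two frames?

-1.2

Before: roughly 3.2 units apart; after: 2.0. That's 1.2 units closer together.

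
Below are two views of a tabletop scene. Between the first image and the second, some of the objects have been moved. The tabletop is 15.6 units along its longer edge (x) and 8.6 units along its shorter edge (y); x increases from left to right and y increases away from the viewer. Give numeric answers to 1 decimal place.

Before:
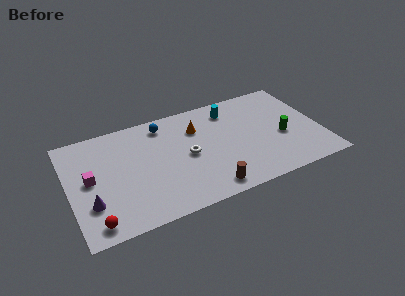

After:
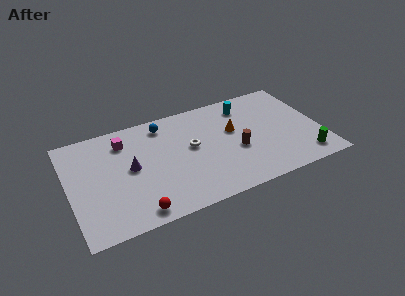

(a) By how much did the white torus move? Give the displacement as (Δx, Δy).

(0.3, 0.6)

From the two frames, the white torus sits at roughly (7.3, 4.2) before and (7.6, 4.8) after.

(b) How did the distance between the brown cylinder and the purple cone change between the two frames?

-0.6

They were about 7.2 units apart before and 6.6 after — 0.6 units closer together.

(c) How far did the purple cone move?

3.2

From (1.2, 2.6) to (3.8, 4.5), the purple cone covered √(2.6² + 1.9²) ≈ 3.2 units.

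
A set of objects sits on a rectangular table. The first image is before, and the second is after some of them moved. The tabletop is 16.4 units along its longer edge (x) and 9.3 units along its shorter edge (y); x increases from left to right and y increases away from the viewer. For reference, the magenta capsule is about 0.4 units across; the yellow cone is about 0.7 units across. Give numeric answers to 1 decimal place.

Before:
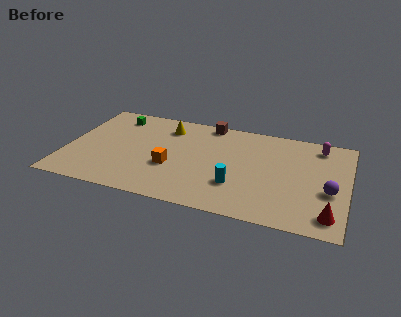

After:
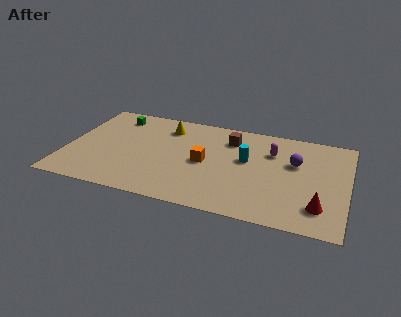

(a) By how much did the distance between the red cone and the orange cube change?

-2.3

Before: roughly 9.5 units apart; after: 7.2. That's 2.3 units closer together.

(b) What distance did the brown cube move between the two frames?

1.9

The brown cube moved from about (8.0, 8.5) to (9.4, 7.2), a distance of √(1.4² + 1.3²) ≈ 1.9.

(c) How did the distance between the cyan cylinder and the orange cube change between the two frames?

-1.4

The distance was about 4.0 in the first image and 2.6 in the second, so they moved 1.4 units closer together.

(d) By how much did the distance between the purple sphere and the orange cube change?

-3.8

Before: roughly 9.2 units apart; after: 5.4. That's 3.8 units closer together.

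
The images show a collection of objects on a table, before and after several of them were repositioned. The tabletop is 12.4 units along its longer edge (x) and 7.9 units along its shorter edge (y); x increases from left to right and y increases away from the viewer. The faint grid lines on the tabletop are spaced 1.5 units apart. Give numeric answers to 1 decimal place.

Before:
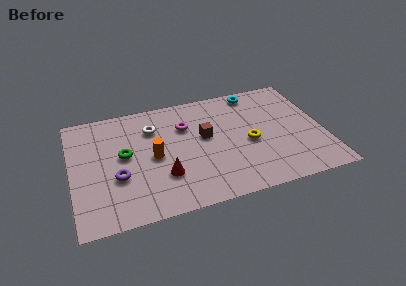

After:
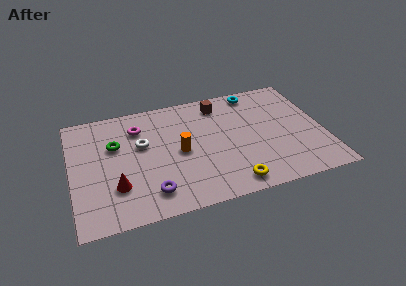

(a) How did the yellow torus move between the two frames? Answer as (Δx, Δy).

(-1.1, -2.5)

The yellow torus started near (8.7, 3.5) and ended near (7.6, 1.0).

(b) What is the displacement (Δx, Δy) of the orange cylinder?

(1.3, 0.0)

From the two frames, the orange cylinder sits at roughly (4.0, 3.8) before and (5.3, 3.8) after.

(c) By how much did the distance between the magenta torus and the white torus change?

-0.4

They were about 1.6 units apart before and 1.2 after — 0.4 units closer together.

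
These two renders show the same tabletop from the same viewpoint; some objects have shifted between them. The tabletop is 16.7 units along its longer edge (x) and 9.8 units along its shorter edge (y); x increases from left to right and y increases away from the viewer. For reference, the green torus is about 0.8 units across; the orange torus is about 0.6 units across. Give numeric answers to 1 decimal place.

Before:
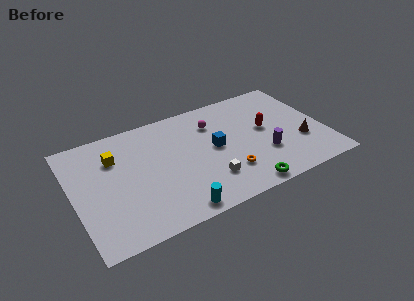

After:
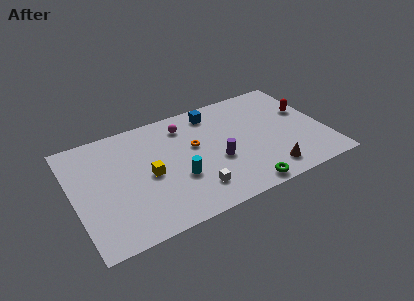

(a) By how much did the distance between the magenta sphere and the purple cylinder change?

-0.7

The distance was about 5.0 in the first image and 4.3 in the second, so they moved 0.7 units closer together.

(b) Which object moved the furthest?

the orange torus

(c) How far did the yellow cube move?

3.1

The yellow cube was near (2.9, 7.0) before and (4.9, 4.6) after, so it travelled √(2.0² + 2.4²) ≈ 3.1 units.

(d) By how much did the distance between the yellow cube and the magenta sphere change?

-2.4

The distance was about 6.7 in the first image and 4.3 in the second, so they moved 2.4 units closer together.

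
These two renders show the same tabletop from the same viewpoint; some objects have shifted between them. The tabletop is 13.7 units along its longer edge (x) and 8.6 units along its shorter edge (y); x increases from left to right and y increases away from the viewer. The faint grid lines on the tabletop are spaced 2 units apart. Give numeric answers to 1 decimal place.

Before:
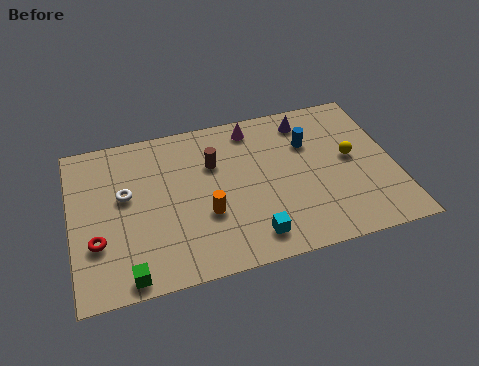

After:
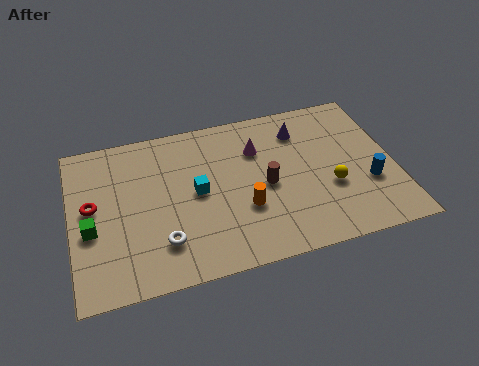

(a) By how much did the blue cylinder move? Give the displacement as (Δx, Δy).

(2.3, -2.9)

From the two frames, the blue cylinder sits at roughly (10.2, 5.9) before and (12.5, 3.0) after.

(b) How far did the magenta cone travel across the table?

1.3

From (7.9, 7.4) to (8.0, 6.1), the magenta cone covered √(0.1² + 1.3²) ≈ 1.3 units.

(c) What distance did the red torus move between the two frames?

1.9

The red torus moved from about (1.0, 2.8) to (0.9, 4.7), a distance of √(0.1² + 1.9²) ≈ 1.9.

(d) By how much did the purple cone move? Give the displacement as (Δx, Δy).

(-0.3, -0.5)

From the two frames, the purple cone sits at roughly (10.2, 7.2) before and (9.9, 6.7) after.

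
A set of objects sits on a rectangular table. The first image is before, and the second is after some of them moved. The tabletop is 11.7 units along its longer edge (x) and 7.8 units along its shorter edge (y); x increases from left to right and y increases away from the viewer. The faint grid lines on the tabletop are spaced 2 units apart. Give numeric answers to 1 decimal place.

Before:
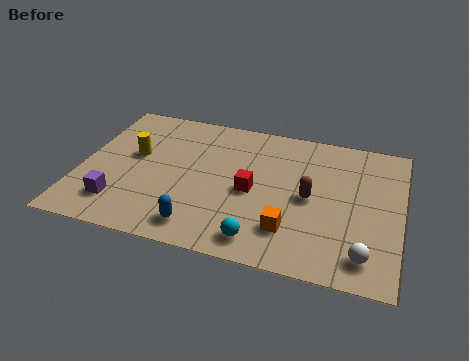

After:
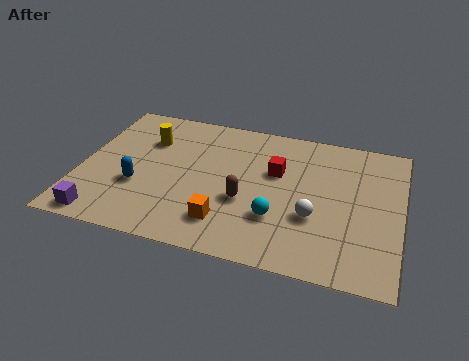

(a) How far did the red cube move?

1.5

From (6.3, 3.6) to (7.1, 4.9), the red cube covered √(0.8² + 1.3²) ≈ 1.5 units.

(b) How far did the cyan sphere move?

1.4

The cyan sphere was near (6.8, 1.1) before and (7.3, 2.4) after, so it travelled √(0.5² + 1.3²) ≈ 1.4 units.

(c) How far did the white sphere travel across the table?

2.4

The white sphere moved from about (10.5, 1.3) to (8.6, 2.8), a distance of √(1.9² + 1.5²) ≈ 2.4.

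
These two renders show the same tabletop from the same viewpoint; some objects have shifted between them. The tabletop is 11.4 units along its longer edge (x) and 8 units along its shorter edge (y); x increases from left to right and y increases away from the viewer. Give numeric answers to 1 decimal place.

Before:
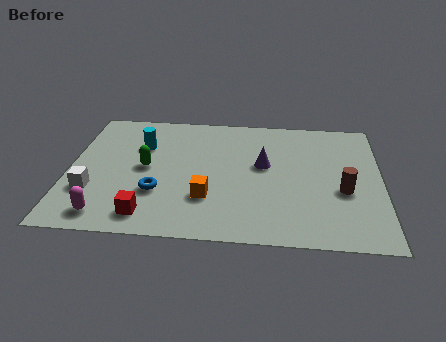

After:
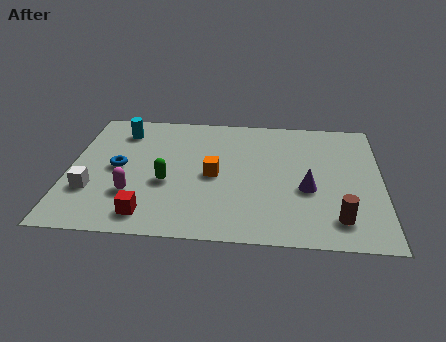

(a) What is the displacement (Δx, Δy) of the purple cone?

(1.6, -1.4)

The purple cone started near (7.1, 4.6) and ended near (8.7, 3.2).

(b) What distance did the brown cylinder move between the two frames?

1.7

From (10.0, 3.2) to (9.8, 1.5), the brown cylinder covered √(0.2² + 1.7²) ≈ 1.7 units.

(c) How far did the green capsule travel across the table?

1.2

The green capsule was near (2.8, 4.1) before and (3.6, 3.2) after, so it travelled √(0.8² + 0.9²) ≈ 1.2 units.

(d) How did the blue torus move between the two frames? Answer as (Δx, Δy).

(-1.5, 1.4)

The blue torus started near (3.3, 2.6) and ended near (1.8, 4.0).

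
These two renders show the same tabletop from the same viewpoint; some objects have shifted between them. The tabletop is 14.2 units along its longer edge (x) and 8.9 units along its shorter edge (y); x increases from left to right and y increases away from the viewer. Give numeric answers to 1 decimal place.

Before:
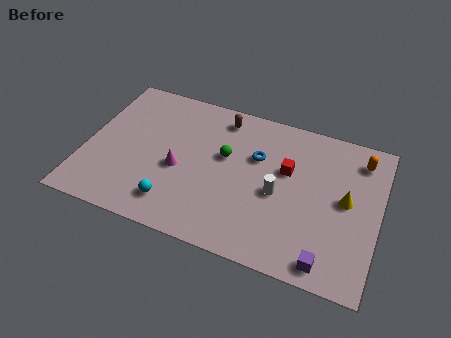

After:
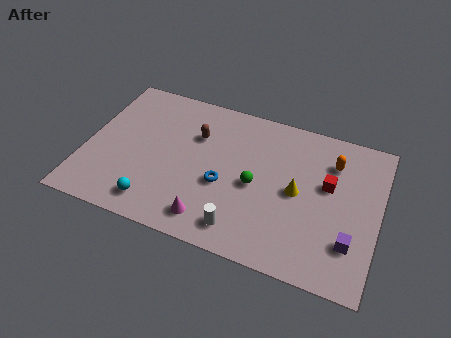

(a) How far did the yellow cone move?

2.3

The yellow cone moved from about (12.6, 4.7) to (10.3, 4.4), a distance of √(2.3² + 0.3²) ≈ 2.3.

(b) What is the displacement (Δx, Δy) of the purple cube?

(1.0, 1.4)

The purple cube was at about (12.0, 1.0) and moved to about (13.0, 2.4).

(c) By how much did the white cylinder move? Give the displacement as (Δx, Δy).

(-1.5, -2.6)

The white cylinder started near (9.4, 4.0) and ended near (7.9, 1.4).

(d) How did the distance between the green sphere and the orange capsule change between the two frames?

-2.3

The distance was about 6.7 in the first image and 4.4 in the second, so they moved 2.3 units closer together.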